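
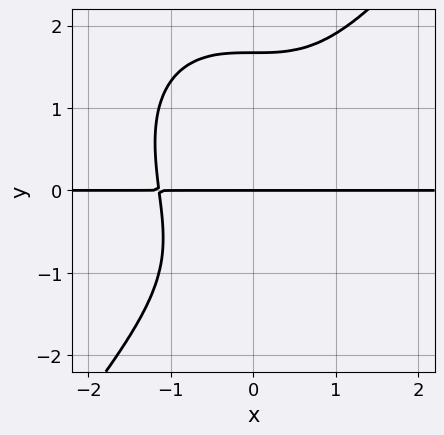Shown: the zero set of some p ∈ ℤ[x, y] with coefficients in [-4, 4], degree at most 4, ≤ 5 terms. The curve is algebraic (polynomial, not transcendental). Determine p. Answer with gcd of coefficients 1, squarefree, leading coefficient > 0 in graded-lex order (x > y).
2*x^3*y - y^4 + y^2 + 3*y

(a) deg p = 4. A generic line meets the curve in up to 4 points.
(b) From the visible intercepts: every point of the x-axis in the box is on the curve; it crosses the y-axis at the gridline y = 0.
(c) Assembling these constraints gives the stated polynomial.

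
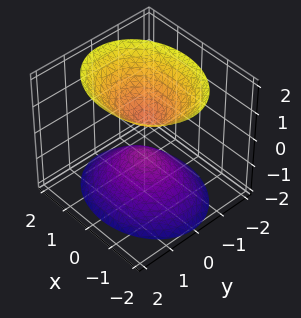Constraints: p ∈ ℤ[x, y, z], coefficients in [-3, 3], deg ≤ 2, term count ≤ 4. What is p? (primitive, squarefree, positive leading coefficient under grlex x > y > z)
2*x^2 + 3*y^2 - 2*z^2 + 1

(a) I count 2 distinct pieces. Treating them together as one polynomial.
(b) The degree is 2 — two separate bowl-shaped sheets opening away from each other; a quadric.
(c) Symmetries: mirror symmetry z ↦ −z ⇒ only even powers of z; it's symmetric under x → −x, forcing even powers of x; the y ↦ −y reflection is a symmetry, so y appears only in even powers.
(d) Reading off the gridlines: the surface avoids every integer x-axis point in the box; it misses every integer gridline on the y-axis.
(e) Putting this together gives p.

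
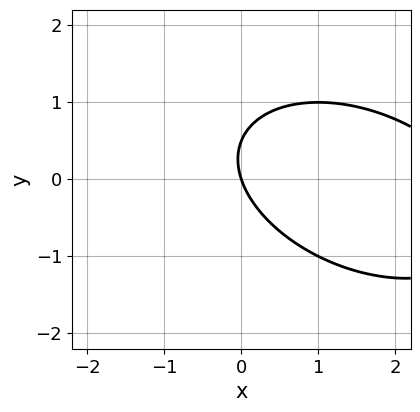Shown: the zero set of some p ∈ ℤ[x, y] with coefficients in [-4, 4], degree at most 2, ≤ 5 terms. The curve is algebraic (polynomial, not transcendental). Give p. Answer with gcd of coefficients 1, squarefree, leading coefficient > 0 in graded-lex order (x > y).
(a) deg p = 2. No degree-1 curve has this shape.
(b) Reading off the gridlines: it meets the x-axis at x = 0 (among the integer gridlines); it meets the y-axis at y = 0 (among the integer gridlines).
(c) Assembling these constraints gives the stated polynomial.

x^2 + x*y + 2*y^2 - 3*x - y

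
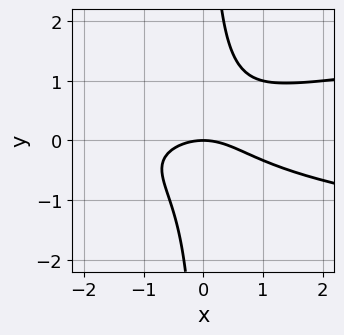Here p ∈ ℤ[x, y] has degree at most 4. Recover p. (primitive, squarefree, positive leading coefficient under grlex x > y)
3*x*y^2 - x^2 - 2*y

(a) The degree is 3 — a generic line meets the curve in up to 3 points.
(b) From the visible intercepts: it crosses the x-axis at the gridline x = 0; it meets the y-axis at y = 0 (among the integer gridlines).
(c) Together with the visible shape, these determine p as stated.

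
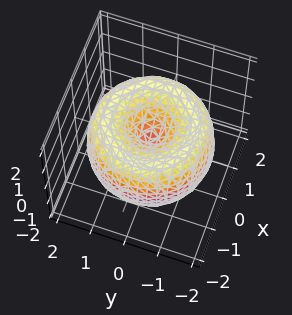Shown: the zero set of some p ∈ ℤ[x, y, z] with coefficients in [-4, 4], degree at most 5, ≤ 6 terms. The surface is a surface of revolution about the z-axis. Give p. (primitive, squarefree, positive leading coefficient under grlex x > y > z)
x^4 + 2*x^2*y^2 + y^4 - 3*x^2 - 3*y^2 + 2*z^2

First, the degree is 4 — a generic line meets the surface in up to 4 points.
Next, by symmetry, every cross-section ⟂ z is a circle, so x, y appear only via x² + y².
Then, against the integer gridlines: it meets the z-axis at z = 0 (among the integer gridlines); a circular section at z = 1 has radius exactly 1; it crosses the x-axis at the gridline x = 0; it meets the y-axis at y = 0 (among the integer gridlines).
Finally, these observations pin down the coefficients.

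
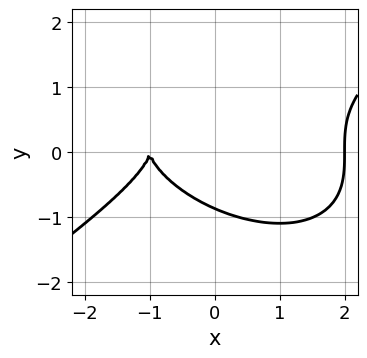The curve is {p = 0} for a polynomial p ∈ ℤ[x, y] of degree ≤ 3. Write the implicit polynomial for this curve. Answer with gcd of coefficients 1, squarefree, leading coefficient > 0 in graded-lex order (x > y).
1. Degree: the shape is more complex than any degree-2 curve, so deg p = 3.
2. Checking where it meets the axes: among the integer gridlines, it crosses the x-axis at x ∈ {-1, 2}.
3. Solving for integer coefficients yields p as stated.

x^3 - 3*y^3 - 3*x - 2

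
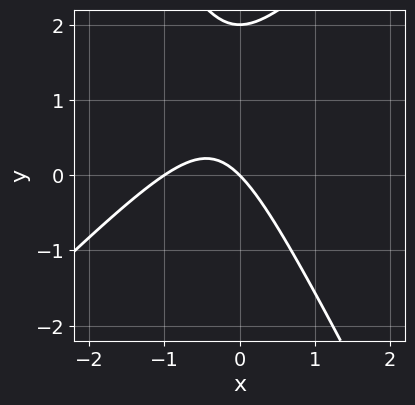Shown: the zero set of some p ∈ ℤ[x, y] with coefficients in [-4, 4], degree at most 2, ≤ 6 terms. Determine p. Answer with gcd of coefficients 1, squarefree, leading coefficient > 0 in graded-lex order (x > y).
2*x^2 - x*y - y^2 + 2*x + 2*y

First, the degree is 2 — the shape is more complex than any degree-1 curve.
Then, reading off the gridlines: among the integer gridlines, it crosses the y-axis at y ∈ {0, 2}; among the integer gridlines, it crosses the x-axis at x ∈ {-1, 0}.
Finally, matching integer coefficients to the picture gives p.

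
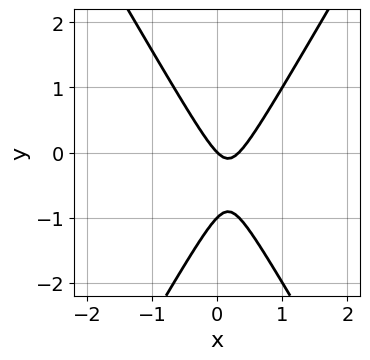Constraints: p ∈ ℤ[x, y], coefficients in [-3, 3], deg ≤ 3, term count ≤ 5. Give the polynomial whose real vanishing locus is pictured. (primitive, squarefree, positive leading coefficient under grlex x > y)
3*x^2 - y^2 - x - y

1. Degree: a generic line meets the curve in up to 2 points, so deg p = 2.
2. Reading off the gridlines: the y-axis gridline crossings are at y ∈ {-1, 0}; it crosses the x-axis at the gridline x = 0.
3. Fitting integer coefficients to these (and the overall shape) gives p.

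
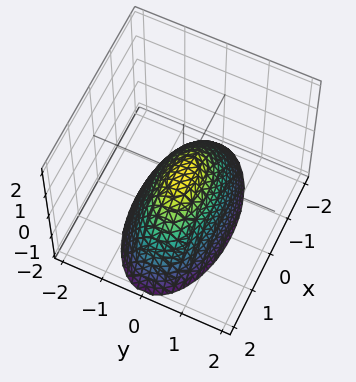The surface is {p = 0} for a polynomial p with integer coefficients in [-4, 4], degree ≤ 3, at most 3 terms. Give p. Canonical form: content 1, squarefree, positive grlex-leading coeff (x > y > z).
1. deg p = 2. A paraboloid; a quadric.
2. Symmetries: mirror symmetry x ↦ −x ⇒ only even powers of x; the y ↦ −y reflection is a symmetry, so y appears only in even powers.
3. From the visible intercepts: it crosses the x-axis at the gridline x = 0; one y-axis crossing is at y = 0.
4. Matching integer coefficients to the picture gives p.

x^2 + 3*y^2 + 2*z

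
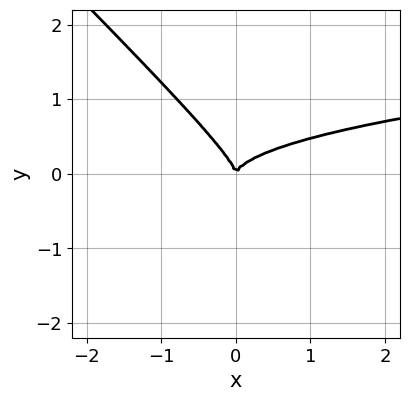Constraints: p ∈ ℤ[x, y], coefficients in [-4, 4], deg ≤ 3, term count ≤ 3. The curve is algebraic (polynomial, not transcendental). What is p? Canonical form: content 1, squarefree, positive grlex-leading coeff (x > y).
3*x*y^2 + 3*y^3 - x^2

First, degree: no degree-2 curve has this shape, so deg p = 3.
Next, from the visible intercepts: it meets the x-axis at x = 0 (among the integer gridlines); it meets the y-axis at y = 0 (among the integer gridlines).
Finally, fitting integer coefficients to these (and the overall shape) gives p.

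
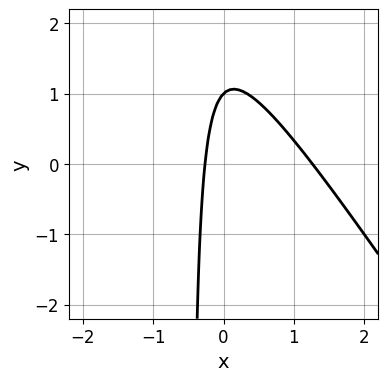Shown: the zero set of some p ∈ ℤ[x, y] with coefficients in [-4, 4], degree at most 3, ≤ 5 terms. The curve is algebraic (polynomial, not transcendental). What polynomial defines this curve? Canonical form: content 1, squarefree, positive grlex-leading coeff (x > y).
3*x^2 + 2*x*y - 3*x + y - 1

The degree is 2 — the shape is more complex than any degree-1 curve.
From the visible intercepts: one y-axis crossing is at y = 1.
Together with the visible shape, these determine p as stated.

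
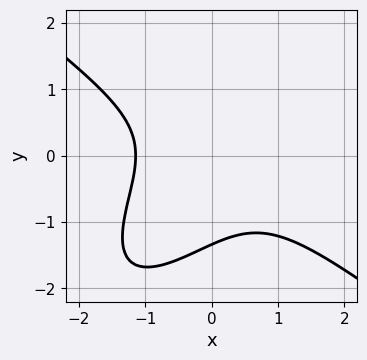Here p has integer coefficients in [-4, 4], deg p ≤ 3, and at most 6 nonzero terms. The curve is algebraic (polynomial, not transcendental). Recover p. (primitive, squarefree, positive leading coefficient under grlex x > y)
2*x^3 - 2*x*y^2 + 2*y^3 + y^2 + 3

1. The degree is 3 — a generic line meets the curve in up to 3 points.
2. Matching integer coefficients to the picture gives p.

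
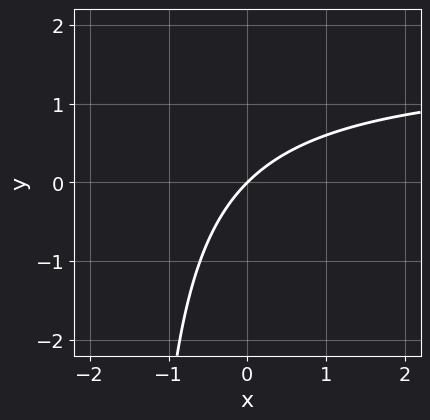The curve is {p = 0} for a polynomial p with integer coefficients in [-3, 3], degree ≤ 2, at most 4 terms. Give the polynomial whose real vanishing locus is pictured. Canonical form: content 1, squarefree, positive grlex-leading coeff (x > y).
2*x*y - 3*x + 3*y

(a) deg p = 2. The shape is more complex than any degree-1 curve.
(b) Reading off the gridlines: it meets the y-axis at y = 0 (among the integer gridlines); it meets the x-axis at x = 0 (among the integer gridlines).
(c) Matching integer coefficients to the picture gives p.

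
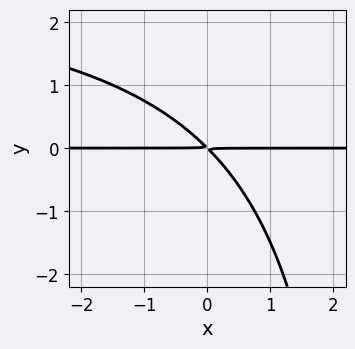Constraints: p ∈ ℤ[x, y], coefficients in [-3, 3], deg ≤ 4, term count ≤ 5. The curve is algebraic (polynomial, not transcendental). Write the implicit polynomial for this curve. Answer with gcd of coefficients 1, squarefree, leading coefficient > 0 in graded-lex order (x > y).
x*y^2 - 3*x*y - 3*y^2

(a) Degree: the shape is more complex than any degree-2 curve, so deg p = 3.
(b) Reading off the gridlines: every point of the x-axis in the box is on the curve.
(c) Solving for integer coefficients yields p as stated.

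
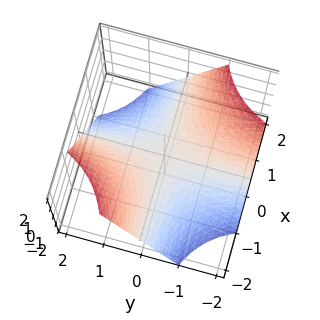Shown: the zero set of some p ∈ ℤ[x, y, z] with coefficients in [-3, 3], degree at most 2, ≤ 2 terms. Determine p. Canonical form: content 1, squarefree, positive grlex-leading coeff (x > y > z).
(a) deg p = 2.
(b) Checking where it meets the axes: the visible x-axis segment lies entirely on the surface; one z-axis crossing is at z = 0; every point of the y-axis in the box is on the surface.
(c) Matching integer coefficients to the picture gives p.

x*y + z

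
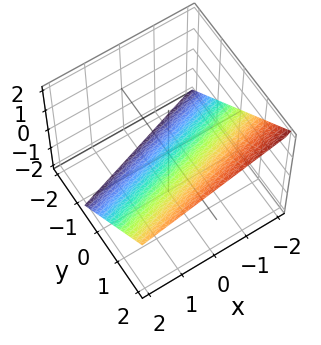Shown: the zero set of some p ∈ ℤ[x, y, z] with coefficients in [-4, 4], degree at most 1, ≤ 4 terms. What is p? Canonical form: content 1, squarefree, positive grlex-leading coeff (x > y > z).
x - 3*y + 3*z + 2

(a) deg p = 1. Every cross-section is a straight line — this is a plane.
(b) From the visible intercepts: it crosses the x-axis at the gridline x = -2.
(c) Solving for integer coefficients yields p as stated.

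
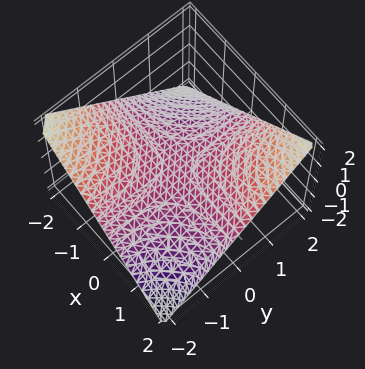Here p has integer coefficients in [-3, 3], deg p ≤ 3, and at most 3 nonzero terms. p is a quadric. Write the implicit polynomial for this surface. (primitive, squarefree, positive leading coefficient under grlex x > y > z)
x*y - 2*z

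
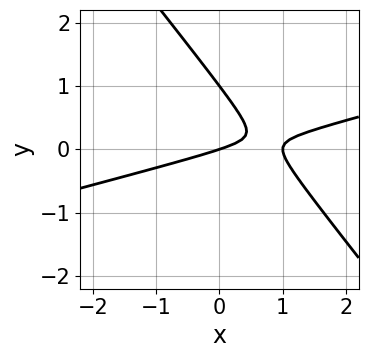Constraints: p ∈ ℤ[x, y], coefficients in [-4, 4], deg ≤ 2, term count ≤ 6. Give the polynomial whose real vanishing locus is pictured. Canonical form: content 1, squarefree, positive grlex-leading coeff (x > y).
x^2 - 3*x*y - 3*y^2 - x + 3*y

(a) Degree: the shape is more complex than any degree-1 curve, so deg p = 2.
(b) Reading off the gridlines: the y-axis gridline crossings are at y ∈ {0, 1}; among the integer gridlines, it crosses the x-axis at x ∈ {0, 1}.
(c) Together with the visible shape, these determine p as stated.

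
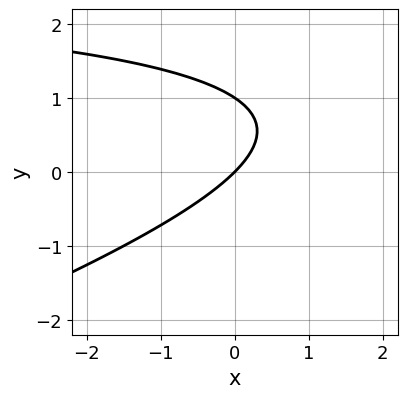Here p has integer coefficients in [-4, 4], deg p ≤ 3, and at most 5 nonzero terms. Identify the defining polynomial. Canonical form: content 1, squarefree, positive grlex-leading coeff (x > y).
deg p = 2.
Against the integer gridlines: among the integer gridlines, it crosses the y-axis at y ∈ {0, 1}; it meets the x-axis at x = 0 (among the integer gridlines).
Together with the visible shape, these determine p as stated.

x*y - 3*y^2 - 3*x + 3*y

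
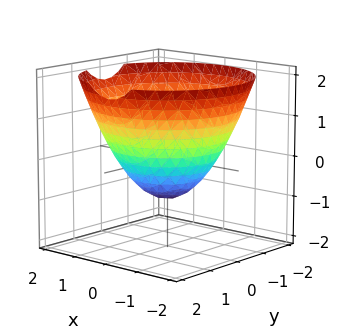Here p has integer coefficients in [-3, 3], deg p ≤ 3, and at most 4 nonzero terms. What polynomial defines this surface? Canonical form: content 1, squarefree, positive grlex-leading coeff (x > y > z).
2*x^2 + 2*y^2 - 3*z - 3

First, the degree is 2 — the shape is more complex than any degree-1 surface.
Then, by symmetry, the z-axis is an axis of rotation, so x and y enter only as x² + y².
Next, against the integer gridlines: it meets the z-axis at z = -1 (among the integer gridlines); a circular section at z = 1 has radius between 1 and 2.
Finally, putting this together gives p.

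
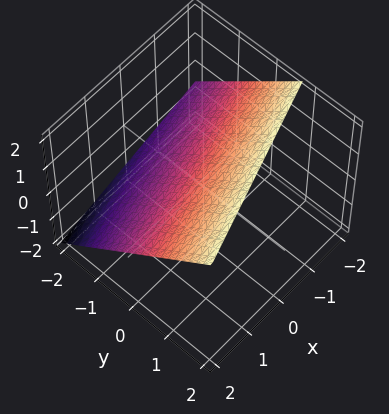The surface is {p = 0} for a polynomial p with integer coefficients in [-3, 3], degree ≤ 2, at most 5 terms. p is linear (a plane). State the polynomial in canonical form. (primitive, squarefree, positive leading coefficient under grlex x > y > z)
(a) Degree: every cross-section is a straight line — this is a plane, so deg p = 1.
(b) Observable constraints: it crosses the x-axis at the gridline x = 2.
(c) These observations pin down the coefficients.

x - 3*y + 3*z - 2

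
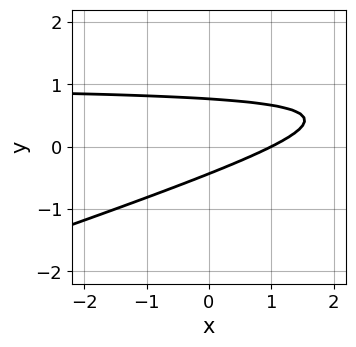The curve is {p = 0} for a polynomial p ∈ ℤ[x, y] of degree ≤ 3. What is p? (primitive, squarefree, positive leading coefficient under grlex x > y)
x*y - 3*y^2 - x + y + 1

First, deg p = 2.
Then, from the visible intercepts: it crosses the x-axis at the gridline x = 1.
Finally, assembling these constraints gives the stated polynomial.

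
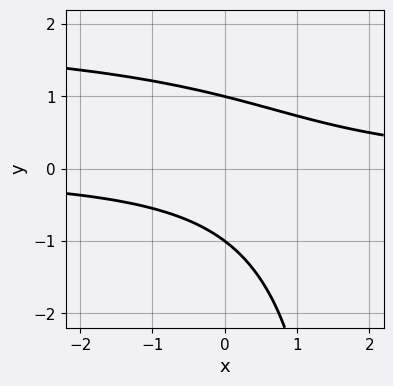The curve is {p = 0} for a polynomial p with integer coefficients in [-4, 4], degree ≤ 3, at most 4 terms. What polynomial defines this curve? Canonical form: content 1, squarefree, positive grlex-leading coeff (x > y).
x*y^2 - 2*x*y - 2*y^2 + 2

First, the degree is 3 — a generic line meets the curve in up to 3 points.
Then, from the visible intercepts: the y-axis gridline crossings are at y ∈ {-1, 1}; it misses every integer gridline on the x-axis.
Finally, fitting integer coefficients to these (and the overall shape) gives p.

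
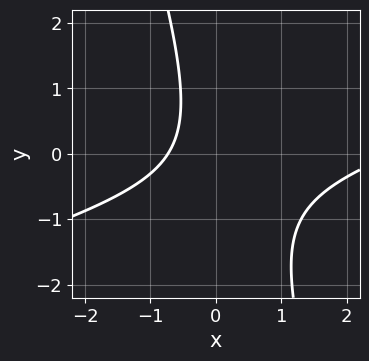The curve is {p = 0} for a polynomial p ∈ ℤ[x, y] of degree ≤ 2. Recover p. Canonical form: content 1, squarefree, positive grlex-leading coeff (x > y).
x^2 - 3*x*y - y^2 - 2*x - 2

First, the degree is 2 — a generic line meets the curve in up to 2 points.
Next, against the integer gridlines: it misses every integer gridline on the y-axis.
Finally, matching integer coefficients to the picture gives p.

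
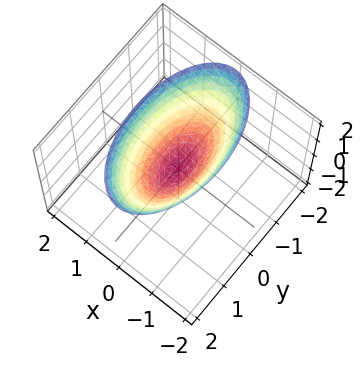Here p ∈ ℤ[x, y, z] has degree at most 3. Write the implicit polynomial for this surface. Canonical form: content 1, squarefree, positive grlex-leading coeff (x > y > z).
3*x^2 + y^2 - 2*z

1. The degree is 2 — a single bowl opening along one axis; a quadric.
2. Symmetries: mirror symmetry x ↦ −x ⇒ only even powers of x; the y ↦ −y reflection is a symmetry, so y appears only in even powers.
3. Reading off the gridlines: it crosses the x-axis at the gridline x = 0; one y-axis crossing is at y = 0; it crosses the z-axis at the gridline z = 0.
4. Putting this together gives p.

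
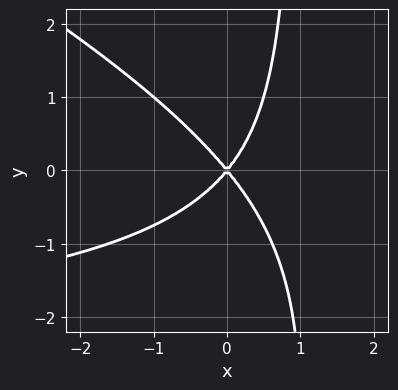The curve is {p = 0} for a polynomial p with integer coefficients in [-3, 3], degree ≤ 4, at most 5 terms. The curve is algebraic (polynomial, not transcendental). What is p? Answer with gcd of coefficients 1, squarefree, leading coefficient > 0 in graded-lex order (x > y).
First, deg p = 3. No degree-2 curve has this shape.
Next, against the integer gridlines: it meets the y-axis at y = 0 (among the integer gridlines); it meets the x-axis at x = 0 (among the integer gridlines).
Finally, putting this together gives p.

x^2*y + 2*x*y^2 + 3*x^2 - 2*y^2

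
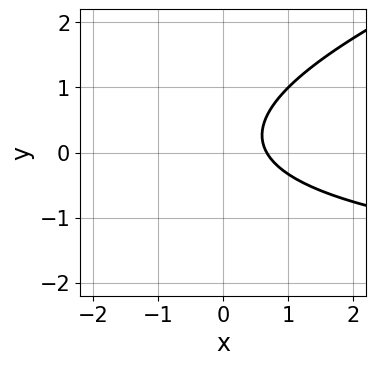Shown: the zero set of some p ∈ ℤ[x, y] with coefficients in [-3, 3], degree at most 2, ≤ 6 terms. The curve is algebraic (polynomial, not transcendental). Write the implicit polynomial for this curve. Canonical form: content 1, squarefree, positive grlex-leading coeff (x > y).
x*y - 3*y^2 + 3*x + y - 2

(a) The degree is 2 — the shape is more complex than any degree-1 curve.
(b) Observable constraints: no y-intercept at any integer in the box.
(c) Putting this together gives p.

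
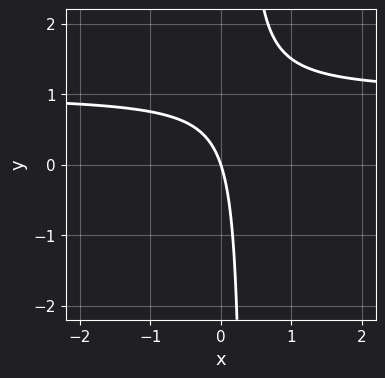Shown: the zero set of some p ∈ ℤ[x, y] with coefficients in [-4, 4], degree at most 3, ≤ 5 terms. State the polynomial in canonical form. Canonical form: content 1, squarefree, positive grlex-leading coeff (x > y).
3*x*y - 3*x - y

1. Degree: the shape is more complex than any degree-1 curve, so deg p = 2.
2. From the axis intercepts and sections: one x-axis crossing is at x = 0; it crosses the y-axis at the gridline y = 0.
3. Assembling these constraints gives the stated polynomial.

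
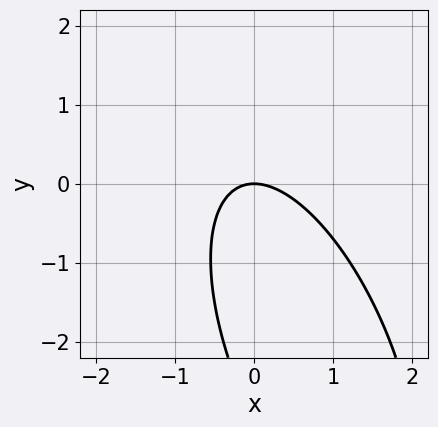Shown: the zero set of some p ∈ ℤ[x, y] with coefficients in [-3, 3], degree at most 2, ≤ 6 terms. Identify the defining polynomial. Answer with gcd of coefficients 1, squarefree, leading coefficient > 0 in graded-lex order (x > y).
First, the degree is 2 — the shape is more complex than any degree-1 curve.
Next, from the axis intercepts and sections: one x-axis crossing is at x = 0; one y-axis crossing is at y = 0.
Finally, matching integer coefficients to the picture gives p.

3*x^2 + 2*x*y + y^2 + 3*y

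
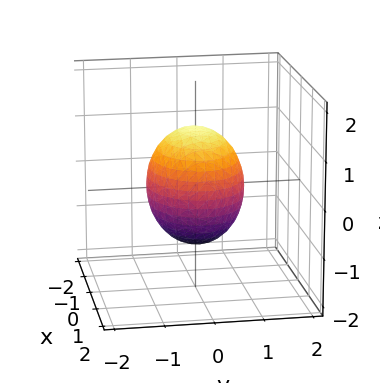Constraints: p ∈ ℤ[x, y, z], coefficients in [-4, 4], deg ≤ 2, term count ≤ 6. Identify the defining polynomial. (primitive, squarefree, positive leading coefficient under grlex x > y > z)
2*x^2 + 3*y^2 + 2*z^2 - 3

First, the degree is 2 — a closed, bounded, convex surface; a quadric.
Then, symmetries: it's symmetric under z → −z, forcing even powers of z; it's symmetric under y → −y, forcing even powers of y; the x ↦ −x reflection is a symmetry, so x appears only in even powers.
Next, reading off the gridlines: the y-axis gridline crossings are at y ∈ {-1, 1}.
Finally, solving for integer coefficients yields p as stated.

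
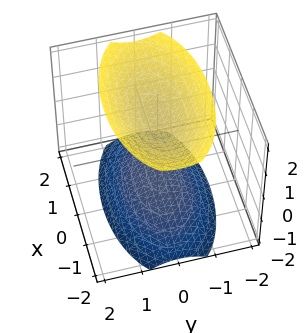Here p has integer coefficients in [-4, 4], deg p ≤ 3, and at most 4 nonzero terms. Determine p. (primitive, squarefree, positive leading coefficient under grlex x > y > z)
x^2 + 3*y^2 - 2*z^2 + 3

First, the picture has 2 separate pieces. Treating them together as one polynomial.
Next, degree: two separate bowl-shaped sheets opening away from each other; a quadric, so deg p = 2.
Next, symmetries: the z ↦ −z reflection is a symmetry, so z appears only in even powers; it's symmetric under x → −x, forcing even powers of x; it's symmetric under y → −y, forcing even powers of y.
Next, from the visible intercepts: the surface avoids every integer y-axis point in the box; it misses every integer gridline on the x-axis.
Finally, assembling these constraints gives the stated polynomial.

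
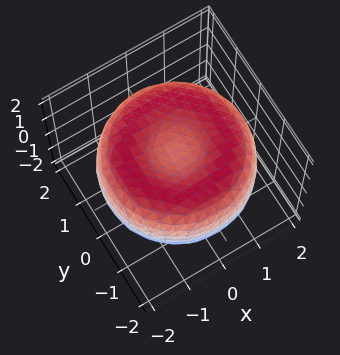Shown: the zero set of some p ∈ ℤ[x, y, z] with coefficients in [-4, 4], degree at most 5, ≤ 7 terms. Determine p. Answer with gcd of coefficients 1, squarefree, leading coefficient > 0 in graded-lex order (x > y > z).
x^4 + 2*x^2*y^2 + y^4 - 3*x^2 - 3*y^2 + 3*z^2 - 2

1. deg p = 4. The shape is more complex than any degree-3 surface.
2. By symmetry, the surface is invariant under rotation about z: p = q(x² + y², z).
3. Observable constraints: a circular section at z = 0 has radius between 1 and 2.
4. Matching integer coefficients to the picture gives p.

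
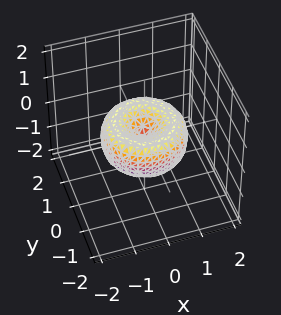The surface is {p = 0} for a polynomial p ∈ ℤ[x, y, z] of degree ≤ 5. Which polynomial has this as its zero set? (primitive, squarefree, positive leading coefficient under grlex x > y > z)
(a) The degree is 4 — the shape is more complex than any degree-3 surface.
(b) Symmetries: the z-axis is an axis of rotation, so x and y enter only as x² + y².
(c) From the axis intercepts and sections: it meets the x-axis at x = 0 (among the integer gridlines); it crosses the y-axis at the gridline y = 0; a circular section at z = 0 has radius between 1 and 2; it crosses the z-axis at the gridline z = 0.
(d) Putting this together gives p.

2*x^4 + 4*x^2*y^2 + 2*y^4 - 3*x^2 - 3*y^2 + 3*z^2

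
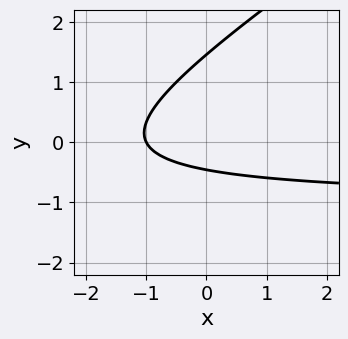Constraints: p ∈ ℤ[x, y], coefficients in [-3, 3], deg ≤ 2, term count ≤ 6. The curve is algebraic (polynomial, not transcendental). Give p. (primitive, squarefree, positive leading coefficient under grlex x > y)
2*x*y - 3*y^2 + 2*x + 3*y + 2

First, degree: no degree-1 curve has this shape, so deg p = 2.
Next, observable constraints: one x-axis crossing is at x = -1.
Finally, solving for integer coefficients yields p as stated.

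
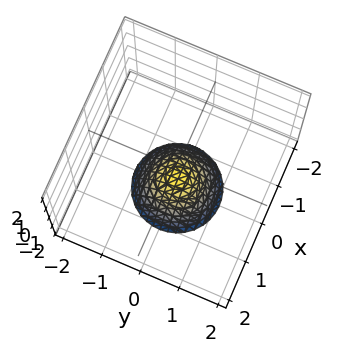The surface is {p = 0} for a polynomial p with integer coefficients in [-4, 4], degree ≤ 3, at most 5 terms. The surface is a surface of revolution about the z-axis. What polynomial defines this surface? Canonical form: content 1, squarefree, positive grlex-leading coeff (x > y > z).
1. Degree: a generic line meets the surface in up to 2 points, so deg p = 2.
2. Symmetries: rotational symmetry about the z-axis ⇒ p depends on x, y only through x² + y².
3. Observable constraints: the surface avoids every integer x-axis point in the box; a circular section at z = -2 has radius exactly 1.
4. Fitting integer coefficients to these (and the overall shape) gives p.

x^2 + y^2 + z + 1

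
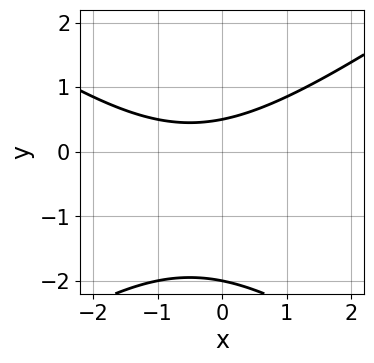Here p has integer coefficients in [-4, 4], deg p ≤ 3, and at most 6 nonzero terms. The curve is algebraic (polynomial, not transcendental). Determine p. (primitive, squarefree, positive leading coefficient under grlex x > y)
x^2 - 2*y^2 + x - 3*y + 2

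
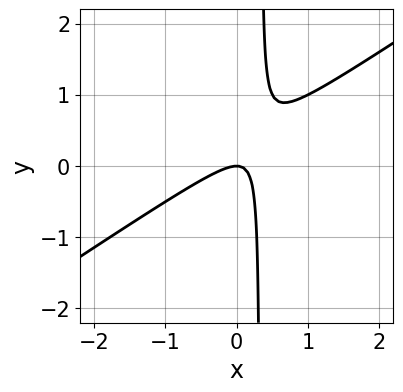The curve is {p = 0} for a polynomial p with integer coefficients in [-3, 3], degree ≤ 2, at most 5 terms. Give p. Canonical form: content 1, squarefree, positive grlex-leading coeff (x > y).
1. deg p = 2. The shape is more complex than any degree-1 curve.
2. Against the integer gridlines: it crosses the x-axis at the gridline x = 0; it crosses the y-axis at the gridline y = 0.
3. Together with the visible shape, these determine p as stated.

2*x^2 - 3*x*y + y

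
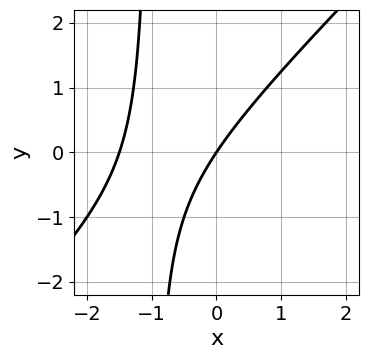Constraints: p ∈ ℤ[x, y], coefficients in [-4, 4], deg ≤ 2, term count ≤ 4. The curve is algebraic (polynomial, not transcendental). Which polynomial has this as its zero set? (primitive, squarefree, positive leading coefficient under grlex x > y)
The degree is 2 — a generic line meets the curve in up to 2 points.
Against the integer gridlines: it meets the x-axis at x = 0 (among the integer gridlines); it meets the y-axis at y = 0 (among the integer gridlines).
Matching integer coefficients to the picture gives p.

2*x^2 - 2*x*y + 3*x - 2*y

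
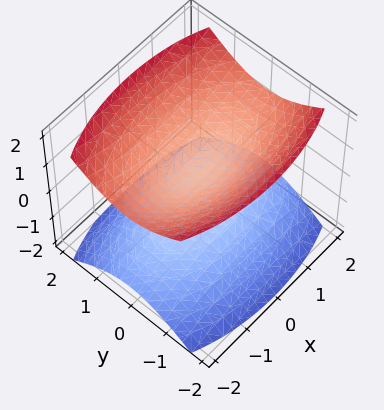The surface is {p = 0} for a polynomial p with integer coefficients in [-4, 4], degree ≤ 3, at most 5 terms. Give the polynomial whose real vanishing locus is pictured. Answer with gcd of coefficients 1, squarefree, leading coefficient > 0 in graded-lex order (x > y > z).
The picture has 2 separate pieces.
The degree is 2 — two separate bowl-shaped sheets opening away from each other; a quadric.
Symmetries: mirror symmetry z ↦ −z ⇒ only even powers of z; the y ↦ −y reflection is a symmetry, so y appears only in even powers; the x ↦ −x reflection is a symmetry, so x appears only in even powers.
Checking where it meets the axes: no y-intercept at any integer in the box; no x-intercept at any integer in the box.
Solving for integer coefficients yields p as stated.

x^2 + 3*y^2 - 3*z^2 + 1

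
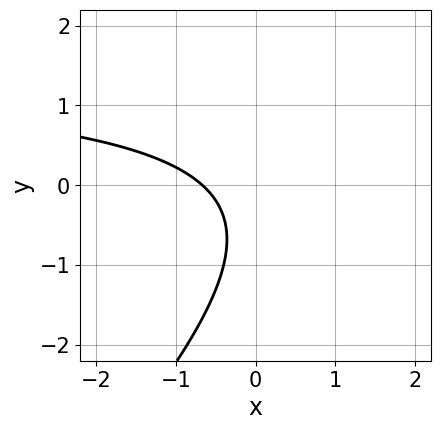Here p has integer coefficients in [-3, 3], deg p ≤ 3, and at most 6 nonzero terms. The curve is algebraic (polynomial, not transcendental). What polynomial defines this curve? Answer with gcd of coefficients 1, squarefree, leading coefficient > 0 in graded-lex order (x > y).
2*x*y - 2*y^2 - 3*x - 2*y - 2

1. The degree is 2 — the shape is more complex than any degree-1 curve.
2. From the visible intercepts: it misses every integer gridline on the y-axis.
3. Together with the visible shape, these determine p as stated.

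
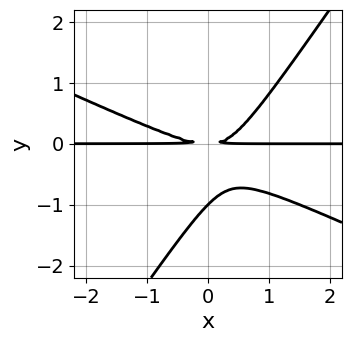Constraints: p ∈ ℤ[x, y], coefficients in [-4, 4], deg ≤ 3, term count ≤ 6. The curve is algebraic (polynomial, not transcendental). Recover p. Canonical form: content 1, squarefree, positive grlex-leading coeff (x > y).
2*x^2*y + 3*x*y^2 - 3*y^3 - 3*y^2

1. Degree: the shape is more complex than any degree-2 curve, so deg p = 3.
2. From the visible intercepts: one y-axis crossing is at y = -1; the visible x-axis segment lies entirely on the curve.
3. These observations pin down the coefficients.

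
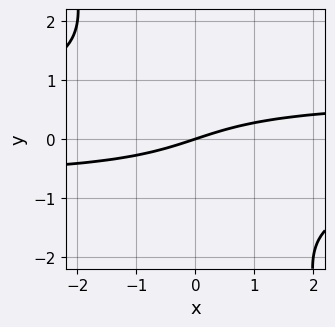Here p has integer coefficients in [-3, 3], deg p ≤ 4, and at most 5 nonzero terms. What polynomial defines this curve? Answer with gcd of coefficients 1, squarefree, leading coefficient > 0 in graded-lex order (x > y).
2*x*y^2 + y^3 - x + 3*y

deg p = 3. A generic line meets the curve in up to 3 points.
Observable constraints: one x-axis crossing is at x = 0; one y-axis crossing is at y = 0.
The integer polynomial consistent with all of this is the stated p.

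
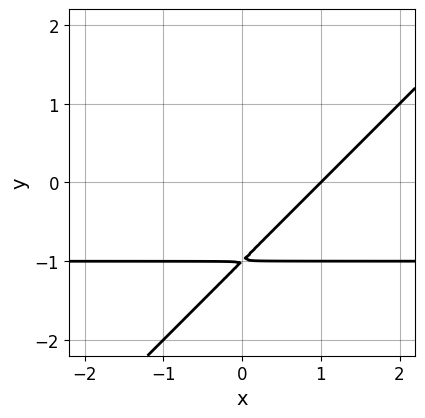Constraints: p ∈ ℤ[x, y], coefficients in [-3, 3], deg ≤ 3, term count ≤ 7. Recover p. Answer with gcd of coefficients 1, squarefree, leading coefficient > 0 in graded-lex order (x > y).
x*y - y^2 + x - 2*y - 1

(a) deg p = 2.
(b) Checking where it meets the axes: one x-axis crossing is at x = 1.
(c) Solving for integer coefficients yields p as stated.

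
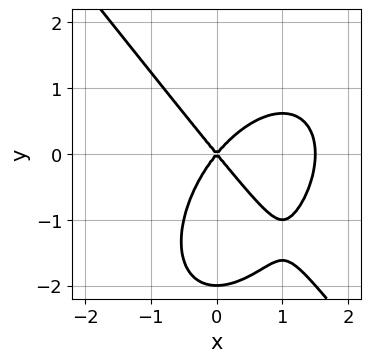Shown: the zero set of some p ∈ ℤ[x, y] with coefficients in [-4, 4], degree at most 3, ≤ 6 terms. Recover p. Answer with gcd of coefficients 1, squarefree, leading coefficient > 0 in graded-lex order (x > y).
1. The degree is 3 — the shape is more complex than any degree-2 curve.
2. Checking where it meets the axes: the y-axis gridline crossings are at y ∈ {-2, 0}; it meets the x-axis at x = 0 (among the integer gridlines).
3. The integer polynomial consistent with all of this is the stated p.

2*x^3 + y^3 - 3*x^2 + 2*y^2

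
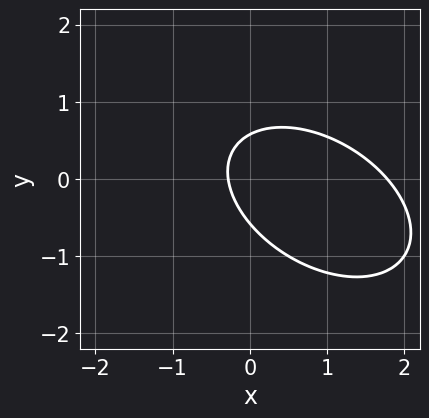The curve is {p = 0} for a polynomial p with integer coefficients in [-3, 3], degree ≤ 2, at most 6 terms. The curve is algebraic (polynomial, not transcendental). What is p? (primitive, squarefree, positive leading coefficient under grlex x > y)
First, the degree is 2 — no degree-1 curve has this shape.
Finally, solving for integer coefficients yields p as stated.

2*x^2 + 2*x*y + 3*y^2 - 3*x - 1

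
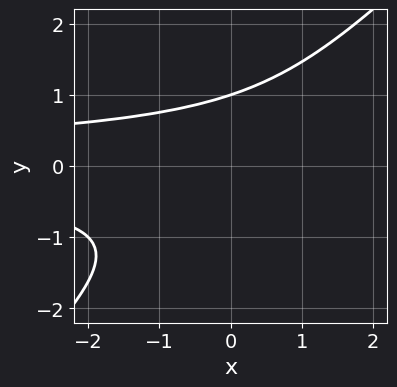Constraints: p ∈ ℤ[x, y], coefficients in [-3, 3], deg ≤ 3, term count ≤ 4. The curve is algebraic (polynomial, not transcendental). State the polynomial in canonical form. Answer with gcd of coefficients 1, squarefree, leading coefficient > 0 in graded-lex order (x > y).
x*y^2 - y^3 + 1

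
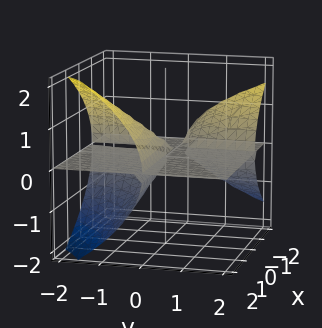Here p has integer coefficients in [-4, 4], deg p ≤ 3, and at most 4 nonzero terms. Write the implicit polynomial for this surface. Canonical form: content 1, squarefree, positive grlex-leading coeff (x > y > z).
x*y*z + z^3 + y*z

(a) There are 3 components.
(b) Degree: the shape is more complex than any degree-2 surface, so deg p = 3.
(c) Against the integer gridlines: one z-axis crossing is at z = 0; the visible y-axis segment lies entirely on the surface; every point of the x-axis in the box is on the surface.
(d) These observations pin down the coefficients.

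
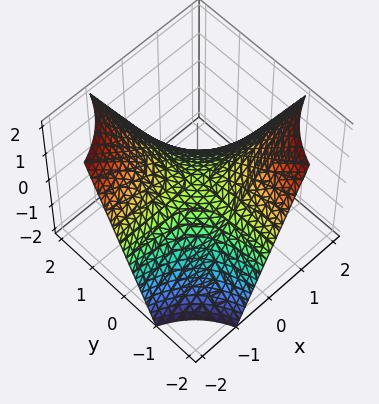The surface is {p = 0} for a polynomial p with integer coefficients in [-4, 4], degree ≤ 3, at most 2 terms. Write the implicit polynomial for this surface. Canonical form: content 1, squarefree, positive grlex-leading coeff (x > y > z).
1. The degree is 2 — a hyperbolic paraboloid; a quadric.
2. From the axis intercepts and sections: it meets the z-axis at z = 0 (among the integer gridlines); the visible x-axis segment lies entirely on the surface.
3. Matching integer coefficients to the picture gives p.

x*y + z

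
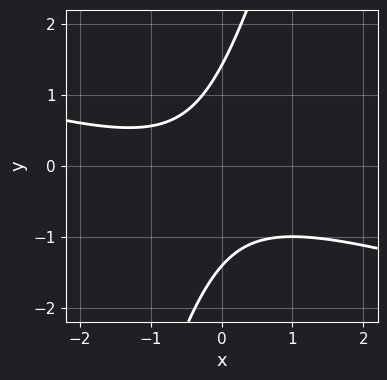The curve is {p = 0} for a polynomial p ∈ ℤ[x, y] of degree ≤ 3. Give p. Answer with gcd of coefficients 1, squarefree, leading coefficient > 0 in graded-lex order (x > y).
First, degree: the shape is more complex than any degree-1 curve, so deg p = 2.
Next, observable constraints: it misses every integer gridline on the x-axis.
Finally, these observations pin down the coefficients.

x^2 + 3*x*y - y^2 + x + 2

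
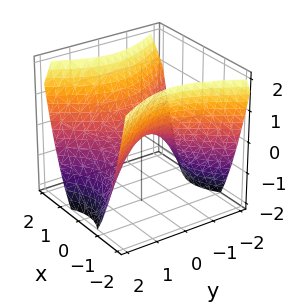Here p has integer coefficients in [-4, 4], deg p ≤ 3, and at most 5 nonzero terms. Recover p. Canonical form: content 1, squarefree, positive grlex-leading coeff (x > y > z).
First, degree: a hyperbolic paraboloid; a quadric, so deg p = 2.
Then, symmetries: mirror symmetry y ↦ −y ⇒ only even powers of y; mirror symmetry x ↦ −x ⇒ only even powers of x.
Then, checking where it meets the axes: one y-axis crossing is at y = 0; one x-axis crossing is at x = 0; it meets the z-axis at z = 0 (among the integer gridlines).
Finally, putting this together gives p.

3*x^2 - 2*y^2 - 3*z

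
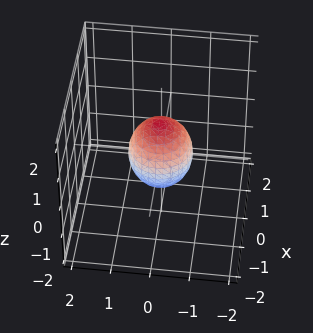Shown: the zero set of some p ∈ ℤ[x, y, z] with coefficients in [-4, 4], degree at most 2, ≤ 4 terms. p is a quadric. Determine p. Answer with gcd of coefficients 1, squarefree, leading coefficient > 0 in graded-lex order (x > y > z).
(a) The degree is 2 — bounded and convex; a quadric.
(b) Symmetries: rotational symmetry about the z-axis ⇒ p depends on x, y only through x² + y²; it's symmetric under z → −z, forcing even powers of z.
(c) Checking where it meets the axes: the z-axis gridline crossings are at z ∈ {-1, 1}; a circular section at z = 0 has radius between 0 and 1.
(d) Fitting integer coefficients to these (and the overall shape) gives p.

3*x^2 + 3*y^2 + 2*z^2 - 2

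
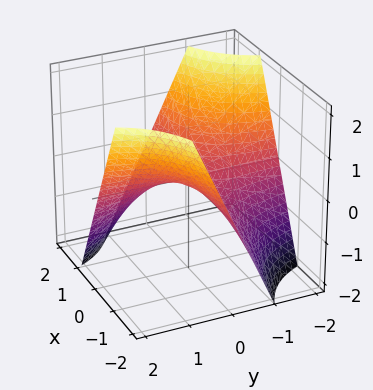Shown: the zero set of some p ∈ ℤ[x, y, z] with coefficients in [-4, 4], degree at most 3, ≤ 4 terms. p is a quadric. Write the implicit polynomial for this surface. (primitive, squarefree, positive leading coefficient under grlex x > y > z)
(a) Degree: a hyperbolic paraboloid; a quadric, so deg p = 2.
(b) Reading off the gridlines: every point of the x-axis in the box is on the surface; one z-axis crossing is at z = 0; every point of the y-axis in the box is on the surface.
(c) The integer polynomial consistent with all of this is the stated p.

x*y + z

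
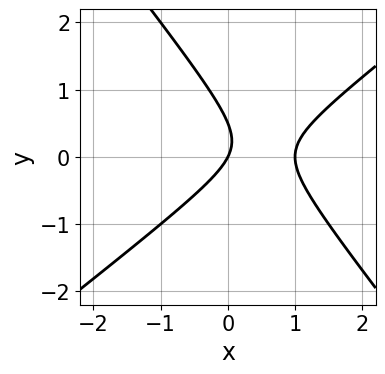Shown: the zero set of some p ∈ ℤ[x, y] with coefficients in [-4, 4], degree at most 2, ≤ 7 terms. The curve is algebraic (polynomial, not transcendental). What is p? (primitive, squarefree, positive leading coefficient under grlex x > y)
2*x^2 - x*y - 2*y^2 - 2*x + y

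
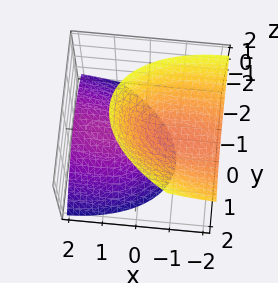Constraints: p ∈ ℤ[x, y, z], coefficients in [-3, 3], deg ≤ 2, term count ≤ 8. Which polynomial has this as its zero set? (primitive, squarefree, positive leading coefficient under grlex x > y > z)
x^2 + x*y + 3*x*z + 3*y^2 - 2*z^2 + 2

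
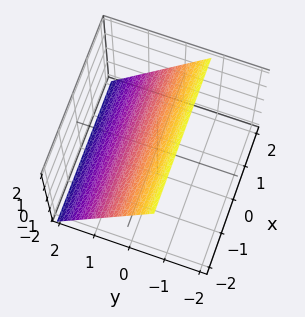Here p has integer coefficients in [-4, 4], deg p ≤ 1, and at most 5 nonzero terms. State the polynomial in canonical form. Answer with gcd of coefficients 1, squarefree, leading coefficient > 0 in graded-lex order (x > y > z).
3*y + 2*z - 2

1. Degree: every cross-section is a straight line — this is a plane, so deg p = 1.
2. Reading off the gridlines: it misses every integer gridline on the x-axis; it crosses the z-axis at the gridline z = 1.
3. Assembling these constraints gives the stated polynomial.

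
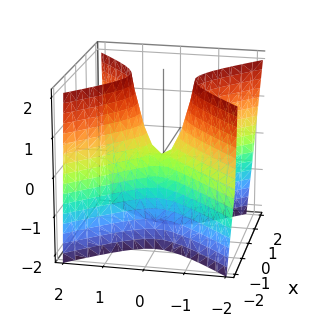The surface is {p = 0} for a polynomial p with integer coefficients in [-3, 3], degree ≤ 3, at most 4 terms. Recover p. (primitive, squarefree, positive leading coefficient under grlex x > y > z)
3*x^2 - 3*y^2 + z

First, deg p = 2. A saddle surface; a quadric.
Then, symmetries: the x ↦ −x reflection is a symmetry, so x appears only in even powers; it's symmetric under y → −y, forcing even powers of y.
Next, from the visible intercepts: one x-axis crossing is at x = 0; it crosses the z-axis at the gridline z = 0; it crosses the y-axis at the gridline y = 0.
Finally, solving for integer coefficients yields p as stated.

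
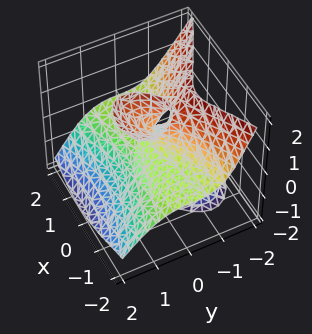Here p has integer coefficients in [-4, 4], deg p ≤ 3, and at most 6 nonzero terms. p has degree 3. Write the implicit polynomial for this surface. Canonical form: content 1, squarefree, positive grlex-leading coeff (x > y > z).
The picture has 2 separate pieces. Treating them together as one polynomial.
The degree is 3 — the shape is more complex than any degree-2 surface.
Against the integer gridlines: the visible z-axis segment lies entirely on the surface; every point of the x-axis in the box is on the surface; it crosses the y-axis at the gridline y = 0.
Fitting integer coefficients to these (and the overall shape) gives p.

2*x^2*z + x*z^2 + 3*y^3 - 2*y*z^2 + 2*y*z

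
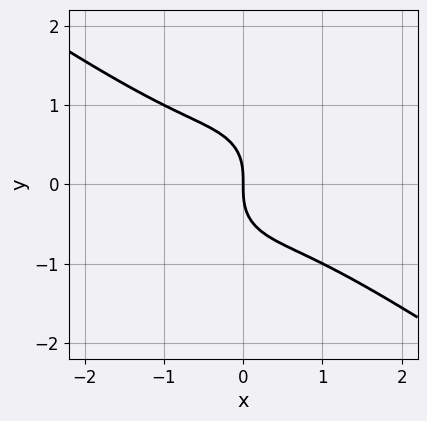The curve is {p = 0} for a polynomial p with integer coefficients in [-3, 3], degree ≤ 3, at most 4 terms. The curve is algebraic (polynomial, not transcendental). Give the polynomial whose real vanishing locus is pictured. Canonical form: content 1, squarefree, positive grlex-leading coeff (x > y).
x^3 + x^2*y + y^3 + x

1. Degree: no degree-2 curve has this shape, so deg p = 3.
2. Against the integer gridlines: one x-axis crossing is at x = 0; one y-axis crossing is at y = 0.
3. Solving for integer coefficients yields p as stated.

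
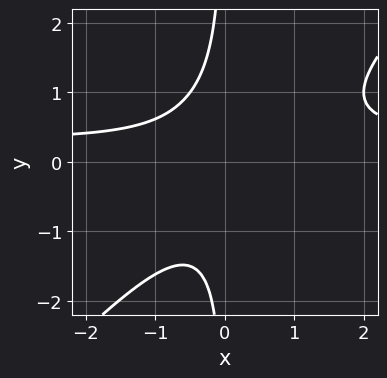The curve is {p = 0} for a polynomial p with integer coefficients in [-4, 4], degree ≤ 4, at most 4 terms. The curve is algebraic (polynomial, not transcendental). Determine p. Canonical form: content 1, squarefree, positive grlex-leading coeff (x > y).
3*x^2*y - 3*x*y^2 - x^2 - 2

First, the degree is 3 — no degree-2 curve has this shape.
Next, against the integer gridlines: it misses every integer gridline on the x-axis; it misses every integer gridline on the y-axis.
Finally, together with the visible shape, these determine p as stated.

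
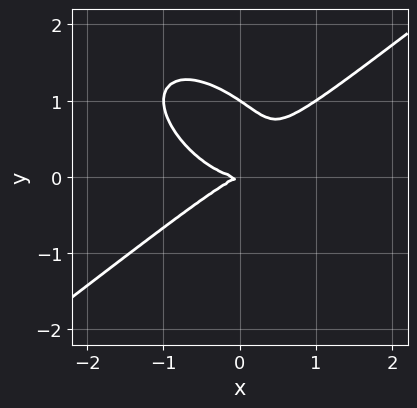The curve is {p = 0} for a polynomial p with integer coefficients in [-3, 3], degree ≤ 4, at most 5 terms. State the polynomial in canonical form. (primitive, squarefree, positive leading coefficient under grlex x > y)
(a) deg p = 3.
(b) Against the integer gridlines: it meets the x-axis at x = 0 (among the integer gridlines); the y-axis gridline crossings are at y ∈ {0, 1}.
(c) Assembling these constraints gives the stated polynomial.

2*x^3 - x*y^2 - 3*y^3 - x*y + 3*y^2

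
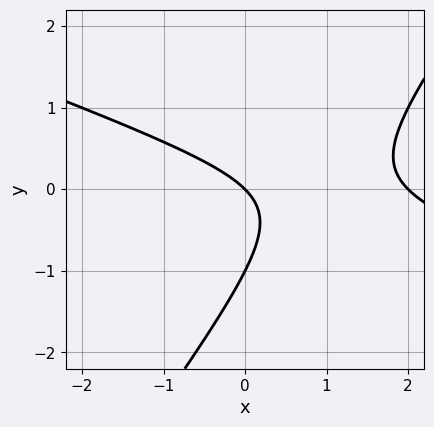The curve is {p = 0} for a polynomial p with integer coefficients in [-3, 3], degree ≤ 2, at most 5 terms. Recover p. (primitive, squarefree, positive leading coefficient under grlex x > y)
x^2 + 2*x*y - 2*y^2 - 2*x - 2*y

1. The degree is 2 — the shape is more complex than any degree-1 curve.
2. Observable constraints: the x-axis gridline crossings are at x ∈ {0, 2}; among the integer gridlines, it crosses the y-axis at y ∈ {-1, 0}.
3. These observations pin down the coefficients.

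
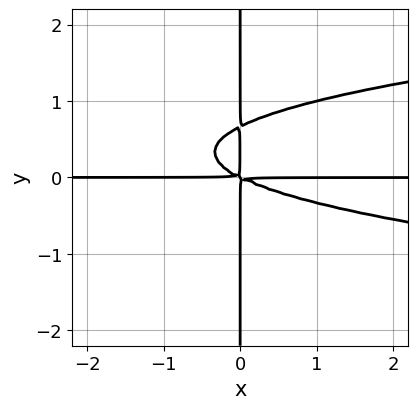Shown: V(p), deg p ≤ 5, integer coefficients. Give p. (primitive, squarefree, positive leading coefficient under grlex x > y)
The degree is 4 — no degree-3 curve has this shape.
Observable constraints: the visible y-axis segment lies entirely on the curve; every point of the x-axis in the box is on the curve.
Matching integer coefficients to the picture gives p.

3*x*y^3 - x^2*y - 2*x*y^2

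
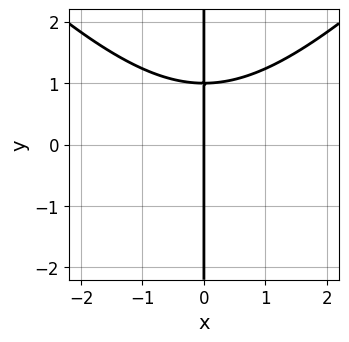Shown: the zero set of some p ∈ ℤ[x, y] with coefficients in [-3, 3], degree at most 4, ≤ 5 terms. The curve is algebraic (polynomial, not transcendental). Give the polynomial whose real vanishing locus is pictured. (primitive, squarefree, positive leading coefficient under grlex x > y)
x^3 - x*y^2 - 2*x*y + 3*x

First, degree: no degree-2 curve has this shape, so deg p = 3.
Next, observable constraints: the visible y-axis segment lies entirely on the curve; it crosses the x-axis at the gridline x = 0.
Finally, together with the visible shape, these determine p as stated.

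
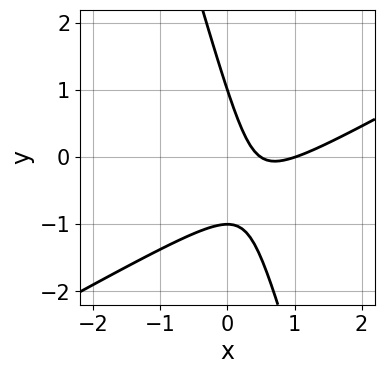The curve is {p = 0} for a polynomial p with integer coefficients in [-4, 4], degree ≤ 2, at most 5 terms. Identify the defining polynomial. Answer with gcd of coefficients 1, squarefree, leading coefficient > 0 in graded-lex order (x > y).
2*x^2 - 3*x*y - y^2 - 3*x + 1

1. deg p = 2. No degree-1 curve has this shape.
2. From the visible intercepts: among the integer gridlines, it crosses the y-axis at y ∈ {-1, 1}; it crosses the x-axis at the gridline x = 1.
3. Matching integer coefficients to the picture gives p.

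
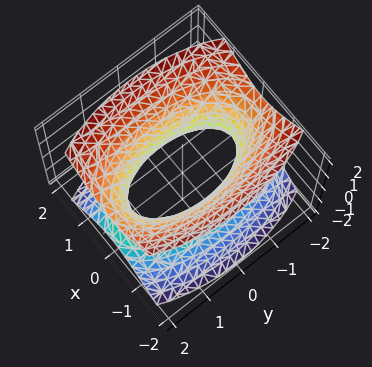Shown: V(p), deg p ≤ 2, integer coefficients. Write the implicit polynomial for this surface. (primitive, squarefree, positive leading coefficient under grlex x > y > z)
3*x^2 + y^2 - 2*z^2 - 2

(a) Degree: an hourglass — one-sheet hyperboloid; a quadric, so deg p = 2.
(b) Symmetries: it's symmetric under x → −x, forcing even powers of x; the y ↦ −y reflection is a symmetry, so y appears only in even powers; mirror symmetry z ↦ −z ⇒ only even powers of z.
(c) Against the integer gridlines: it misses every integer gridline on the z-axis.
(d) The integer polynomial consistent with all of this is the stated p.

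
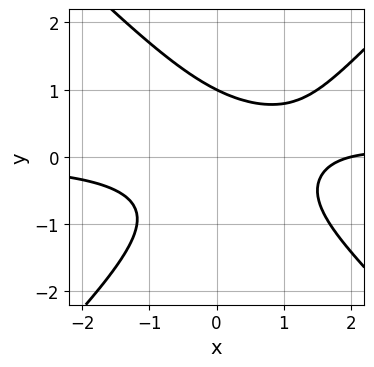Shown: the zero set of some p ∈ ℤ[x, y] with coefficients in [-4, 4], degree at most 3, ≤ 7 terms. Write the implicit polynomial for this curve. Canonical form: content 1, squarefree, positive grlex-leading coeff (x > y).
2*x^2*y - 2*y^3 - 2*x*y - x + 2

First, the degree is 3 — no degree-2 curve has this shape.
Then, against the integer gridlines: it crosses the y-axis at the gridline y = 1; it meets the x-axis at x = 2 (among the integer gridlines).
Finally, assembling these constraints gives the stated polynomial.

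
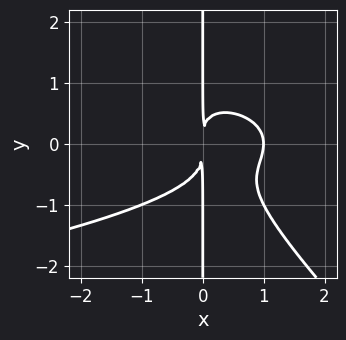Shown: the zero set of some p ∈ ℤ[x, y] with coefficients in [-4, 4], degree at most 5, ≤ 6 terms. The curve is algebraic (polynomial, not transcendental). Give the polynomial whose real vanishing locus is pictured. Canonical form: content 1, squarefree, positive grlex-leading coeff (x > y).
Degree: the shape is more complex than any degree-3 curve, so deg p = 4.
Observable constraints: it meets the x-axis at x = 1 (among the integer gridlines); the visible y-axis segment lies entirely on the curve.
Fitting integer coefficients to these (and the overall shape) gives p.

x^2*y^2 + x*y^3 + x^3 - x^2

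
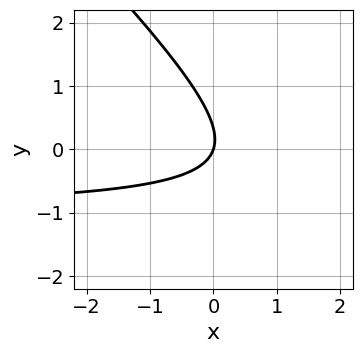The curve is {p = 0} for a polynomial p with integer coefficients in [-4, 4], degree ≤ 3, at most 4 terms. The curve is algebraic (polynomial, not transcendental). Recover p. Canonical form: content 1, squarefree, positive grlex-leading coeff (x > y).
3*x*y + 3*y^2 + 3*x - y

1. deg p = 2. A generic line meets the curve in up to 2 points.
2. Reading off the gridlines: one x-axis crossing is at x = 0; it crosses the y-axis at the gridline y = 0.
3. Putting this together gives p.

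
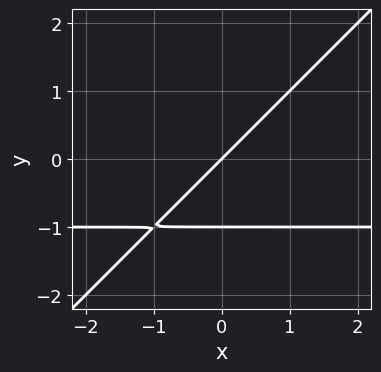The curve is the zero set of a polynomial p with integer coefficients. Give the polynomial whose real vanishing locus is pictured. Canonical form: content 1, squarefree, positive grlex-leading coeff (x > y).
1. The degree is 2 — the shape is more complex than any degree-1 curve.
2. From the axis intercepts and sections: among the integer gridlines, it crosses the y-axis at y ∈ {-1, 0}; it crosses the x-axis at the gridline x = 0.
3. Matching integer coefficients to the picture gives p.

x*y - y^2 + x - y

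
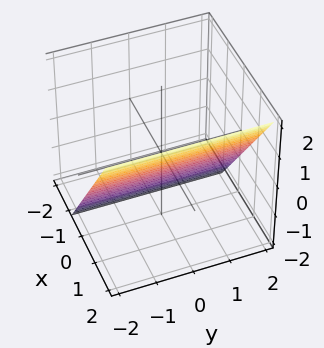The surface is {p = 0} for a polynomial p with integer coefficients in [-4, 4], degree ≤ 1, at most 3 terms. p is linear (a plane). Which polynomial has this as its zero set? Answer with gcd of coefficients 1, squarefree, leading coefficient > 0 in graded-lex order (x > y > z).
3*x - 2*z - 2

deg p = 1.
Checking where it meets the axes: no y-intercept at any integer in the box; it meets the z-axis at z = -1 (among the integer gridlines).
Matching integer coefficients to the picture gives p.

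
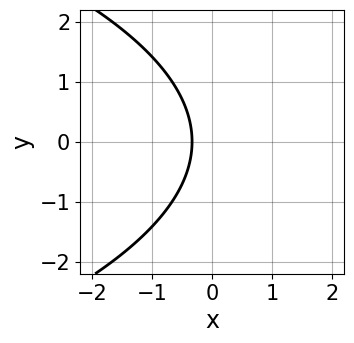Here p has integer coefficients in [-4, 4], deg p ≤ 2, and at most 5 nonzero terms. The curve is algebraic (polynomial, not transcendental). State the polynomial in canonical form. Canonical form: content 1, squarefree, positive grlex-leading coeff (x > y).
y^2 + 3*x + 1

(a) The degree is 2 — the shape is more complex than any degree-1 curve.
(b) Symmetries: mirror symmetry y ↦ −y ⇒ only even powers of y.
(c) Observable constraints: it misses every integer gridline on the y-axis.
(d) Together with the visible shape, these determine p as stated.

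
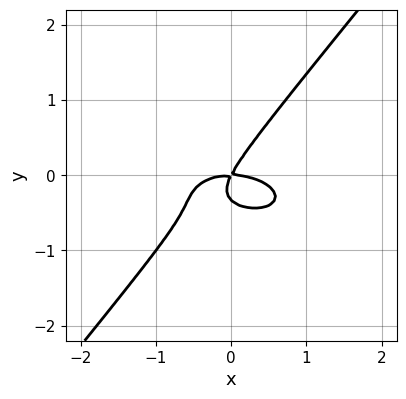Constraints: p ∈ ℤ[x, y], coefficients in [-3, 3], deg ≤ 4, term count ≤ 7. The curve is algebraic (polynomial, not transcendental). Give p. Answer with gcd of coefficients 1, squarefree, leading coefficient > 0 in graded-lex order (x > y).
x^3 + 3*x*y^2 - 3*y^3 + 2*x*y - y^2

(a) Degree: the shape is more complex than any degree-2 curve, so deg p = 3.
(b) From the axis intercepts and sections: it crosses the x-axis at the gridline x = 0; one y-axis crossing is at y = 0.
(c) Solving for integer coefficients yields p as stated.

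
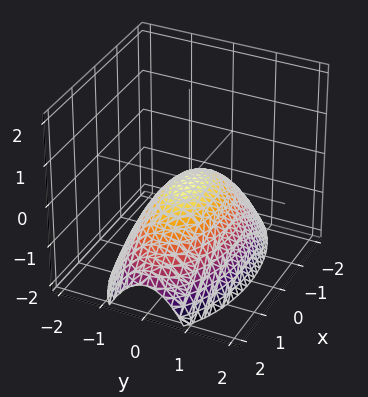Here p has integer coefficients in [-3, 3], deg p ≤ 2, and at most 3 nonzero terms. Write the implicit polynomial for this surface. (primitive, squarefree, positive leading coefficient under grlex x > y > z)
First, deg p = 2. A paraboloid; a quadric.
Then, symmetries: mirror symmetry y ↦ −y ⇒ only even powers of y; it's symmetric under x → −x, forcing even powers of x.
Next, from the visible intercepts: one z-axis crossing is at z = 0; it crosses the y-axis at the gridline y = 0.
Finally, the integer polynomial consistent with all of this is the stated p.

x^2 + 3*y^2 + 3*z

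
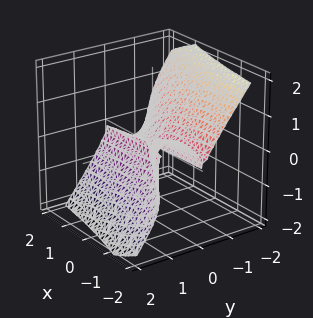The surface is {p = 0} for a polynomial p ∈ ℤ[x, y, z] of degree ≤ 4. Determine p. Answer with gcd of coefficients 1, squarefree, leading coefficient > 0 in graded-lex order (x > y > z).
2*x*y^2 + 3*y^3 + 2*z^3 - y*z

Degree: the shape is more complex than any degree-2 surface, so deg p = 3.
Checking where it meets the axes: the visible x-axis segment lies entirely on the surface; one y-axis crossing is at y = 0; one z-axis crossing is at z = 0.
Putting this together gives p.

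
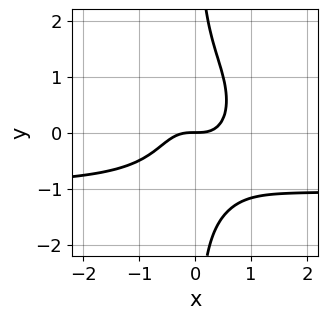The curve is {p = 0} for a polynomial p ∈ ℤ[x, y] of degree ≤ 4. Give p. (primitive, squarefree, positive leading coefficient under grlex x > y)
3*x^3*y + x^2*y^2 + 2*x*y^3 + 3*x^3 - 2*y

(a) Degree: the shape is more complex than any degree-3 curve, so deg p = 4.
(b) Reading off the gridlines: it meets the y-axis at y = 0 (among the integer gridlines); one x-axis crossing is at x = 0.
(c) Solving for integer coefficients yields p as stated.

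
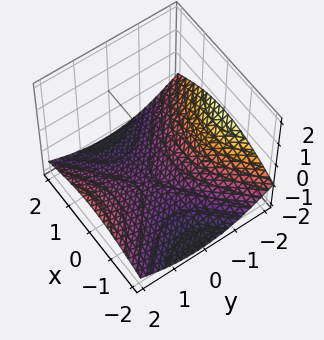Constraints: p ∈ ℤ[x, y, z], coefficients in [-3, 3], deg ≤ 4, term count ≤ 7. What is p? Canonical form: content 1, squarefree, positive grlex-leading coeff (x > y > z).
1. The degree is 3 — a generic line meets the surface in up to 3 points.
2. From the visible intercepts: it misses every integer gridline on the x-axis; the surface avoids every integer y-axis point in the box.
3. Assembling these constraints gives the stated polynomial.

y^2*z + z^3 + x^2 + y + 3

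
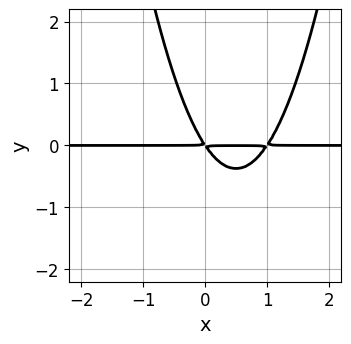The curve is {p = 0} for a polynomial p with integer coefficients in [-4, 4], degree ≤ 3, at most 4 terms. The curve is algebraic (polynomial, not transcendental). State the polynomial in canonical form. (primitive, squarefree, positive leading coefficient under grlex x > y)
3*x^2*y - 3*x*y - 2*y^2

(a) deg p = 3. The shape is more complex than any degree-2 curve.
(b) From the visible intercepts: every point of the x-axis in the box is on the curve.
(c) Matching integer coefficients to the picture gives p.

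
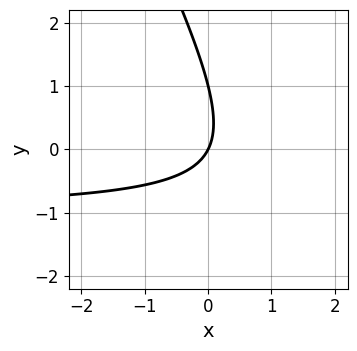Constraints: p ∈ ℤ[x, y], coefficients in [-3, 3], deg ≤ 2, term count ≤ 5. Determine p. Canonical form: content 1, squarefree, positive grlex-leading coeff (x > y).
First, the degree is 2 — a generic line meets the curve in up to 2 points.
Then, checking where it meets the axes: the y-axis gridline crossings are at y ∈ {0, 1}; it meets the x-axis at x = 0 (among the integer gridlines).
Finally, solving for integer coefficients yields p as stated.

2*x*y + y^2 + 2*x - y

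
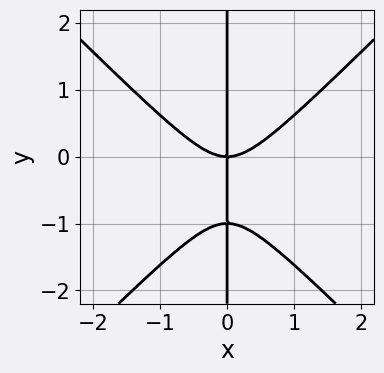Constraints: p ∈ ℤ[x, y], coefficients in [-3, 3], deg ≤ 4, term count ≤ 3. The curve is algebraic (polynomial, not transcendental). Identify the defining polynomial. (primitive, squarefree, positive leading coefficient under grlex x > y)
(a) deg p = 3.
(b) Reading off the gridlines: it meets the x-axis at x = 0 (among the integer gridlines); every point of the y-axis in the box is on the curve.
(c) Fitting integer coefficients to these (and the overall shape) gives p.

x^3 - x*y^2 - x*y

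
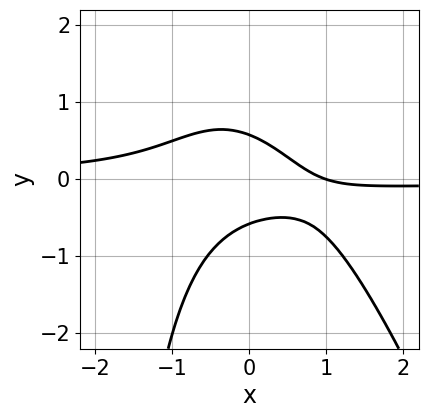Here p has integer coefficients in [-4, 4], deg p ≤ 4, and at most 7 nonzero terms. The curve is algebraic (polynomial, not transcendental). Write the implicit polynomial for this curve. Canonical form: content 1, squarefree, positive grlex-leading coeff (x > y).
3*x^2*y + x*y^2 + 3*y^2 + x - 1

The degree is 3 — a generic line meets the curve in up to 3 points.
Checking where it meets the axes: it meets the x-axis at x = 1 (among the integer gridlines).
Putting this together gives p.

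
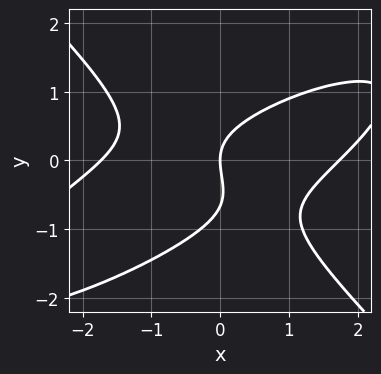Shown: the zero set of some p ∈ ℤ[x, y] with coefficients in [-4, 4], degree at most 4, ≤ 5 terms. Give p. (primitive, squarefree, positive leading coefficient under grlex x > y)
x^3 - 2*x^2*y + 3*y^3 + 2*y^2 - 3*x

First, degree: no degree-2 curve has this shape, so deg p = 3.
Next, from the axis intercepts and sections: one x-axis crossing is at x = 0; it meets the y-axis at y = 0 (among the integer gridlines).
Finally, putting this together gives p.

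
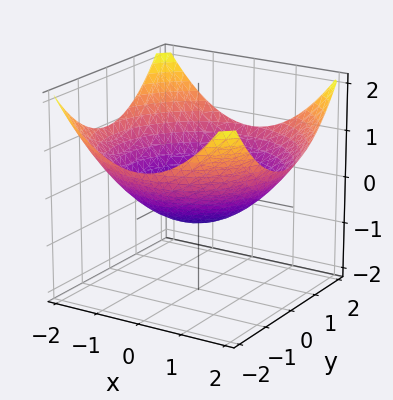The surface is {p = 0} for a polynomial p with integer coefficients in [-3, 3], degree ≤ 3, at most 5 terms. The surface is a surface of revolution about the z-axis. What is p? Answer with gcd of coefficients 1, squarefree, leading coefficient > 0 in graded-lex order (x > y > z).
x^2 + y^2 - 3*z - 2

First, the degree is 2 — a generic line meets the surface in up to 2 points.
Then, by symmetry, every cross-section ⟂ z is a circle, so x, y appear only via x² + y².
Then, from the visible intercepts: a circular section at z = 0 has radius between 1 and 2.
Finally, putting this together gives p.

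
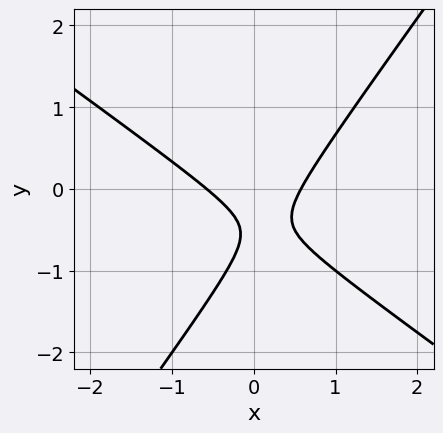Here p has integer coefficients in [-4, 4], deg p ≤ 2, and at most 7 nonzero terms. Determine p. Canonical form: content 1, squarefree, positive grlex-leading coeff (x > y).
3*x^2 + 2*x*y - 3*y^2 - 3*y - 1

The degree is 2 — the shape is more complex than any degree-1 curve.
Checking where it meets the axes: it misses every integer gridline on the y-axis.
Together with the visible shape, these determine p as stated.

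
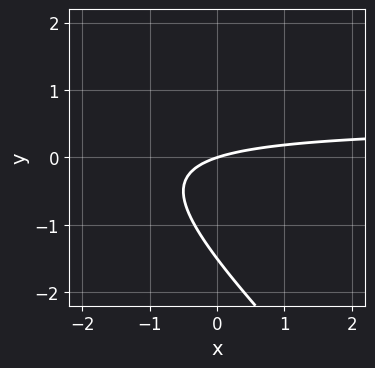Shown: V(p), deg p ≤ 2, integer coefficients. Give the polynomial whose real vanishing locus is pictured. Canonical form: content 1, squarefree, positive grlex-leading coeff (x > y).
2*x*y + 2*y^2 - x + 3*y

First, the degree is 2 — no degree-1 curve has this shape.
Next, observable constraints: it meets the y-axis at y = 0 (among the integer gridlines); it crosses the x-axis at the gridline x = 0.
Finally, fitting integer coefficients to these (and the overall shape) gives p.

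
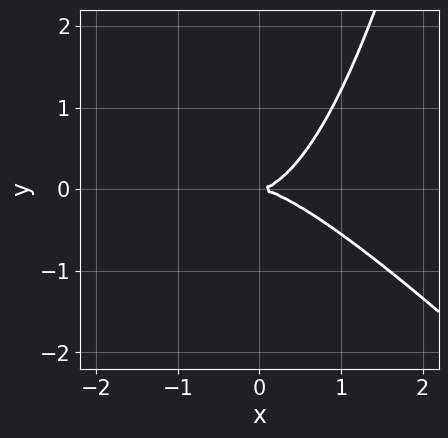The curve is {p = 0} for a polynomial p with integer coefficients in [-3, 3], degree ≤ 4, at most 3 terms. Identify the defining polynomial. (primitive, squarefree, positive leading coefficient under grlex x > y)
2*x^3 + 2*x^2*y - 3*y^2

deg p = 3.
Observable constraints: one y-axis crossing is at y = 0; it meets the x-axis at x = 0 (among the integer gridlines).
Solving for integer coefficients yields p as stated.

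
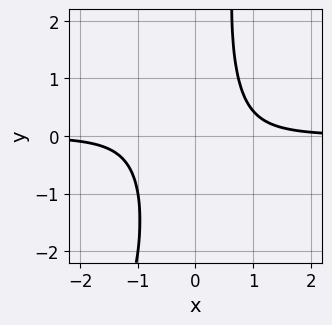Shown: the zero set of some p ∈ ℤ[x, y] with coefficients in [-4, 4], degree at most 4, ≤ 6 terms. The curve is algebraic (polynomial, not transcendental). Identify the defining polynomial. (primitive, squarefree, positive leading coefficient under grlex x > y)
3*x^3*y - x^2*y^2 + x^2*y + x*y - 2

(a) The degree is 4 — a generic line meets the curve in up to 4 points.
(b) Reading off the gridlines: no x-intercept at any integer in the box; it misses every integer gridline on the y-axis.
(c) Matching integer coefficients to the picture gives p.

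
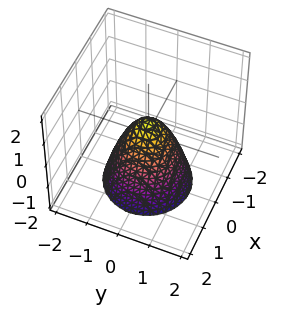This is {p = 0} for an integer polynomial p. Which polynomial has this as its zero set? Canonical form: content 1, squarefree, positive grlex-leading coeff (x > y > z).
3*x^2 + 3*y^2 + 2*z - 1

1. The degree is 2 — the shape is more complex than any degree-1 surface.
2. Symmetries: rotational symmetry about the z-axis ⇒ p depends on x, y only through x² + y².
3. From the visible intercepts: a circular section at z = 0 has radius between 0 and 1.
4. Matching integer coefficients to the picture gives p.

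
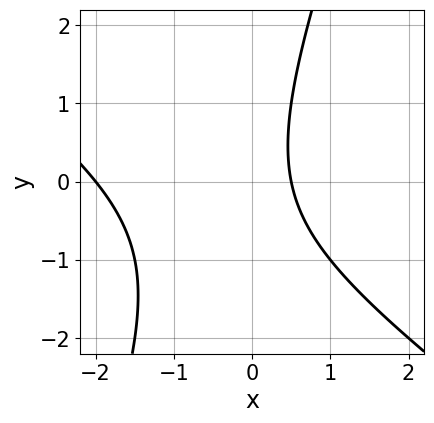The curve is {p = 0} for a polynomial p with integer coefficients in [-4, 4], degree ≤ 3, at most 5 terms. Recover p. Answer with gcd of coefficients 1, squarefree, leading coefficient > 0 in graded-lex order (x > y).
2*x^2 + 2*x*y - y^2 + 3*x - 2

First, the degree is 2 — no degree-1 curve has this shape.
Next, checking where it meets the axes: no y-intercept at any integer in the box; one x-axis crossing is at x = -2.
Finally, these observations pin down the coefficients.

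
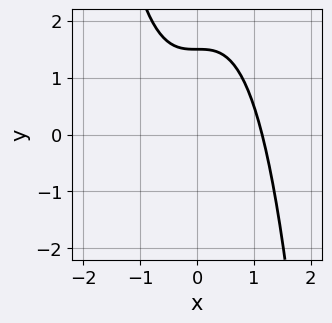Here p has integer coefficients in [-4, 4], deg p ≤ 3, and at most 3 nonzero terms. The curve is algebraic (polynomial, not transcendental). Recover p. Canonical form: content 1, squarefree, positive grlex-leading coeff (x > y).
The degree is 3 — no degree-2 curve has this shape.
Matching integer coefficients to the picture gives p.

2*x^3 + 2*y - 3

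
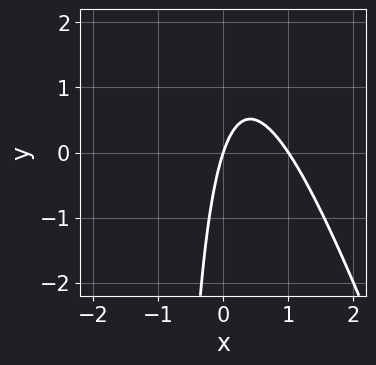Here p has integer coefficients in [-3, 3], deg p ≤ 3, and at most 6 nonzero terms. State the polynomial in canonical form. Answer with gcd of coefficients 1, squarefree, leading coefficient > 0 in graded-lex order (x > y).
deg p = 2. A generic line meets the curve in up to 2 points.
Reading off the gridlines: one y-axis crossing is at y = 0; among the integer gridlines, it crosses the x-axis at x ∈ {0, 1}.
Fitting integer coefficients to these (and the overall shape) gives p.

3*x^2 + x*y - 3*x + y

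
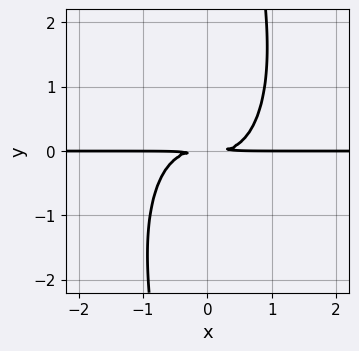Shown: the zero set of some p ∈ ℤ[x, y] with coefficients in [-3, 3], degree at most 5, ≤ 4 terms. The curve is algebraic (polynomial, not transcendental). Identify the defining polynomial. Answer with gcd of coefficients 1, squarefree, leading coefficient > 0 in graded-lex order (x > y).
The degree is 4 — no degree-3 curve has this shape.
Reading off the gridlines: every point of the x-axis in the box is on the curve.
Fitting integer coefficients to these (and the overall shape) gives p.

3*x^3*y + x*y^3 - 3*y^2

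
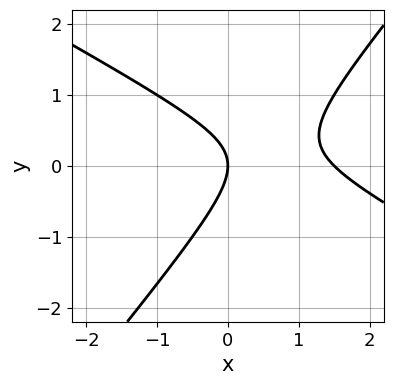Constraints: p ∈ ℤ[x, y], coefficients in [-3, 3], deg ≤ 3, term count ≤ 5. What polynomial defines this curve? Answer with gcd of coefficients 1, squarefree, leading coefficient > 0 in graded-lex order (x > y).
2*x^2 + 2*x*y - 3*y^2 - 3*x

(a) Degree: the shape is more complex than any degree-1 curve, so deg p = 2.
(b) From the axis intercepts and sections: it crosses the y-axis at the gridline y = 0; it crosses the x-axis at the gridline x = 0.
(c) Solving for integer coefficients yields p as stated.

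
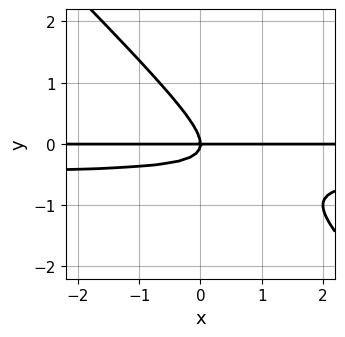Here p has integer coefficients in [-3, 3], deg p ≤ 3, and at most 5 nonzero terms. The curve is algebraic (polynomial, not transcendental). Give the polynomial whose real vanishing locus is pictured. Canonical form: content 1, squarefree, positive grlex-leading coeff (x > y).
The degree is 3 — the shape is more complex than any degree-2 curve.
Observable constraints: the visible x-axis segment lies entirely on the curve; it meets the y-axis at y = 0 (among the integer gridlines).
Together with the visible shape, these determine p as stated.

2*x*y^2 + 2*y^3 + x*y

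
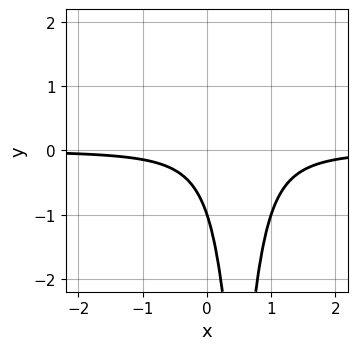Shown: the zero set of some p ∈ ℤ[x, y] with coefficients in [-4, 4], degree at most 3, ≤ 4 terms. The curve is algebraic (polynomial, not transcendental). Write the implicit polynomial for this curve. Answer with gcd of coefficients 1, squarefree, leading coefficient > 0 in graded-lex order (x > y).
3*x^2*y - 3*x*y + y + 1

1. deg p = 3.
2. Reading off the gridlines: one y-axis crossing is at y = -1; it misses every integer gridline on the x-axis.
3. Together with the visible shape, these determine p as stated.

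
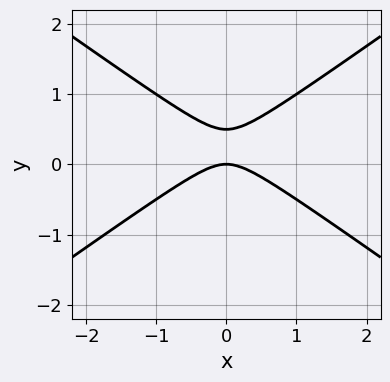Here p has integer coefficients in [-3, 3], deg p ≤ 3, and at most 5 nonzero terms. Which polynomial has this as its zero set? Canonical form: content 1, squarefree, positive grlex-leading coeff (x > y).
First, the degree is 2 — no degree-1 curve has this shape.
Next, symmetries: the x ↦ −x reflection is a symmetry, so x appears only in even powers.
Then, reading off the gridlines: it meets the x-axis at x = 0 (among the integer gridlines); it crosses the y-axis at the gridline y = 0.
Finally, fitting integer coefficients to these (and the overall shape) gives p.

x^2 - 2*y^2 + y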